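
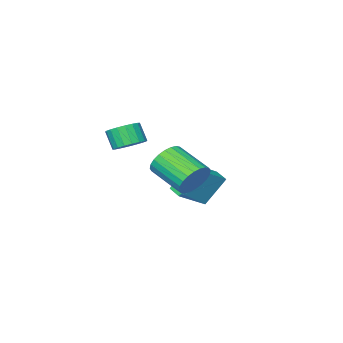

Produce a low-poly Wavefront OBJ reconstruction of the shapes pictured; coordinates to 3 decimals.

v 0.104 3.376 -0.585
v 0.814 3.781 0.041
v 1.166 1.85 0.892
v 0.456 1.444 0.265
v 0.482 3.819 0.264
v 0.834 1.887 1.115
v 0.092 3.789 0.358
v 0.444 1.858 1.209
v -0.296 3.696 0.308
v 0.056 1.765 1.159
v -0.623 3.555 0.122
v -0.271 1.623 0.973
v -0.839 3.386 -0.172
v -0.487 1.454 0.679
v -0.912 3.216 -0.528
v -0.56 1.284 0.323
v -0.83 3.07 -0.894
v -0.478 1.138 -0.043
v -0.606 2.97 -1.212
v -0.254 1.039 -0.361
v -0.274 2.933 -1.435
v 0.078 1.001 -0.584
v 0.116 2.962 -1.529
v 0.468 1.031 -0.678
v 0.504 3.055 -1.479
v 0.856 1.124 -0.628
v 0.831 3.197 -1.293
v 1.183 1.265 -0.442
v 1.047 3.366 -0.999
v 1.399 1.434 -0.148
v 1.12 3.536 -0.643
v 1.472 1.604 0.208
v 1.038 3.682 -0.277
v 1.39 1.75 0.574
v 2.981 2.049 2.079
v 3.817 2.252 2.209
v 3.815 1.634 3.191
v 2.979 1.431 3.061
v 3.63 2.539 2.39
v 3.627 1.921 3.371
v 3.314 2.729 2.508
v 3.312 2.11 3.49
v 2.932 2.784 2.542
v 2.93 2.166 3.524
v 2.56 2.694 2.484
v 2.558 2.075 3.466
v 2.272 2.476 2.346
v 2.269 1.858 3.328
v 2.124 2.173 2.155
v 2.121 1.555 3.137
v 2.145 1.846 1.949
v 2.143 1.228 2.931
v 2.333 1.559 1.769
v 2.33 0.941 2.75
v 2.648 1.37 1.65
v 2.646 0.751 2.632
v 3.03 1.314 1.616
v 3.028 0.696 2.598
v 3.402 1.405 1.674
v 3.4 0.786 2.656
v 3.691 1.622 1.812
v 3.688 1.004 2.794
v 3.839 1.925 2.003
v 3.836 1.307 2.985
v -4.457 -0.853 -2.822
v -2.816 -0.903 -1.787
v -4.332 0.118 -2.972
v -2.692 0.067 -1.937
v -3.408 -1.247 -4.503
v -1.768 -1.298 -3.468
v -3.284 -0.277 -4.653
v -1.643 -0.327 -3.618
f 2 1 5
f 2 5 3
f 3 5 6
f 3 6 4
f 5 1 7
f 5 7 6
f 6 7 8
f 6 8 4
f 7 1 9
f 7 9 8
f 8 9 10
f 8 10 4
f 9 1 11
f 9 11 10
f 10 11 12
f 10 12 4
f 11 1 13
f 11 13 12
f 12 13 14
f 12 14 4
f 13 1 15
f 13 15 14
f 14 15 16
f 14 16 4
f 15 1 17
f 15 17 16
f 16 17 18
f 16 18 4
f 17 1 19
f 17 19 18
f 18 19 20
f 18 20 4
f 19 1 21
f 19 21 20
f 20 21 22
f 20 22 4
f 21 1 23
f 21 23 22
f 22 23 24
f 22 24 4
f 23 1 25
f 23 25 24
f 24 25 26
f 24 26 4
f 25 1 27
f 25 27 26
f 26 27 28
f 26 28 4
f 27 1 29
f 27 29 28
f 28 29 30
f 28 30 4
f 29 1 31
f 29 31 30
f 30 31 32
f 30 32 4
f 31 1 33
f 31 33 32
f 32 33 34
f 32 34 4
f 33 1 2
f 33 2 34
f 34 2 3
f 34 3 4
f 36 35 39
f 36 39 37
f 37 39 40
f 37 40 38
f 39 35 41
f 39 41 40
f 40 41 42
f 40 42 38
f 41 35 43
f 41 43 42
f 42 43 44
f 42 44 38
f 43 35 45
f 43 45 44
f 44 45 46
f 44 46 38
f 45 35 47
f 45 47 46
f 46 47 48
f 46 48 38
f 47 35 49
f 47 49 48
f 48 49 50
f 48 50 38
f 49 35 51
f 49 51 50
f 50 51 52
f 50 52 38
f 51 35 53
f 51 53 52
f 52 53 54
f 52 54 38
f 53 35 55
f 53 55 54
f 54 55 56
f 54 56 38
f 55 35 57
f 55 57 56
f 56 57 58
f 56 58 38
f 57 35 59
f 57 59 58
f 58 59 60
f 58 60 38
f 59 35 61
f 59 61 60
f 60 61 62
f 60 62 38
f 61 35 63
f 61 63 62
f 62 63 64
f 62 64 38
f 63 35 36
f 63 36 64
f 64 36 37
f 64 37 38
f 66 68 65
f 69 66 65
f 65 68 67
f 67 69 65
f 66 72 68
f 70 66 69
f 70 72 66
f 68 72 67
f 71 69 67
f 67 72 71
f 71 70 69
f 72 70 71



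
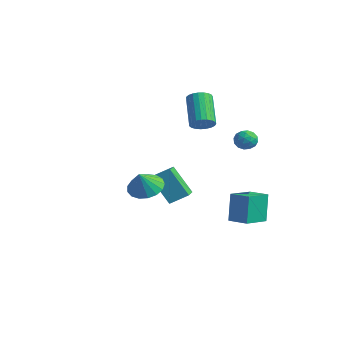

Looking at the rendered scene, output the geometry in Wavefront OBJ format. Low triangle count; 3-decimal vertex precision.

v 0.763 1.39 -4.196
v 0.459 1.727 -2.526
v 0.418 2.878 -4.558
v 0.115 3.215 -2.889
v 1.885 1.685 -4.051
v 1.582 2.022 -2.382
v 1.541 3.173 -4.414
v 1.237 3.51 -2.744
v 0.623 2.989 1.515
v 1.046 2.495 1.485
v 0.114 2.605 0.675
v 0.537 2.111 0.645
v 0.113 2.147 1.138
v 0.428 2.384 1.658
v 0.732 2.716 0.502
v 1.047 2.953 1.022
v 1.114 2.326 0.859
v 0.731 1.974 1.252
v 0.429 3.126 0.908
v 0.046 2.774 1.301
v 0.879 2.776 1.574
v 0.281 2.324 0.586
v 0.031 2.346 0.876
v 0.28 2.055 0.858
v 0.516 2.711 1.675
v 0.765 2.42 1.657
v 0.216 2.215 1.454
v 0.395 2.68 0.503
v 0.644 2.389 0.485
v 0.88 3.045 1.302
v 1.129 2.754 1.284
v 0.944 2.885 0.706
v 1.168 2.386 1.188
v 0.869 2.16 0.694
v 0.983 2.516 0.61
v 1.168 2.655 0.916
v 0.943 2.179 1.419
v 0.644 1.953 0.925
v 0.394 1.974 1.215
v 0.579 2.114 1.52
v 0.983 2.079 1.051
v 0.516 3.147 1.235
v 0.217 2.921 0.741
v 0.581 2.986 0.64
v 0.766 3.126 0.945
v 0.291 2.94 1.466
v -0.008 2.714 0.972
v -0.008 2.445 1.244
v 0.177 2.584 1.55
v 0.177 3.021 1.109
v -3.236 -0.592 -2.167
v -2.687 0.224 -1.571
v -4.175 0.296 -2.518
v -3.627 1.112 -1.922
v -2.213 -0.132 -3.738
v -1.665 0.684 -3.142
v -3.153 0.756 -4.089
v -2.604 1.572 -3.493
v 0.694 -3.526 -0.558
v 1.547 -3.13 -0.565
v 0.966 -4.094 0.498
v 1.292 -2.834 -0.341
v 0.901 -2.697 -0.166
v 0.462 -2.75 -0.082
v 0.076 -2.981 -0.106
v -0.168 -3.336 -0.235
v -0.214 -3.735 -0.437
v -0.053 -4.086 -0.667
v 0.28 -4.309 -0.872
v 0.707 -4.353 -1.006
v 1.132 -4.207 -1.037
v 1.456 -3.905 -0.958
v 1.606 -3.517 -0.788
v -3.215 2.648 0.892
v -2.735 2.585 1.398
v -4.065 3.329 2.754
v -4.545 3.392 2.248
v -2.684 2.854 1.299
v -4.014 3.598 2.655
v -2.725 3.088 1.131
v -4.056 3.832 2.487
v -2.851 3.245 0.921
v -4.181 3.989 2.277
v -3.04 3.3 0.706
v -4.37 4.044 2.062
v -3.259 3.241 0.523
v -4.589 3.985 1.879
v -3.47 3.081 0.404
v -4.8 3.824 1.76
v -3.637 2.845 0.37
v -4.968 3.589 1.726
v -3.732 2.575 0.425
v -5.062 3.319 1.781
v -3.736 2.318 0.562
v -5.066 3.062 1.918
v -3.651 2.118 0.755
v -4.981 2.862 2.111
v -3.49 2.009 0.972
v -4.82 2.753 2.328
v -3.282 2.012 1.175
v -4.612 2.755 2.532
v -3.062 2.124 1.33
v -4.392 2.868 2.686
v -2.868 2.326 1.408
v -4.199 3.07 2.764
f 2 4 1
f 5 2 1
f 1 4 3
f 3 5 1
f 2 8 4
f 6 2 5
f 6 8 2
f 4 8 3
f 7 5 3
f 3 8 7
f 7 6 5
f 8 6 7
f 9 46 25
f 46 20 49
f 25 49 14
f 46 49 25
f 9 25 21
f 25 14 26
f 21 26 10
f 25 26 21
f 9 21 30
f 21 10 31
f 30 31 16
f 21 31 30
f 9 30 42
f 30 16 45
f 42 45 19
f 30 45 42
f 9 42 46
f 42 19 50
f 46 50 20
f 42 50 46
f 10 26 37
f 26 14 40
f 37 40 18
f 26 40 37
f 14 49 27
f 49 20 48
f 27 48 13
f 49 48 27
f 20 50 47
f 50 19 43
f 47 43 11
f 50 43 47
f 19 45 44
f 45 16 32
f 44 32 15
f 45 32 44
f 16 31 36
f 31 10 33
f 36 33 17
f 31 33 36
f 12 38 24
f 38 18 39
f 24 39 13
f 38 39 24
f 12 24 22
f 24 13 23
f 22 23 11
f 24 23 22
f 12 22 29
f 22 11 28
f 29 28 15
f 22 28 29
f 12 29 34
f 29 15 35
f 34 35 17
f 29 35 34
f 12 34 38
f 34 17 41
f 38 41 18
f 34 41 38
f 13 39 27
f 39 18 40
f 27 40 14
f 39 40 27
f 11 23 47
f 23 13 48
f 47 48 20
f 23 48 47
f 15 28 44
f 28 11 43
f 44 43 19
f 28 43 44
f 17 35 36
f 35 15 32
f 36 32 16
f 35 32 36
f 18 41 37
f 41 17 33
f 37 33 10
f 41 33 37
f 52 54 51
f 55 52 51
f 51 54 53
f 53 55 51
f 52 58 54
f 56 52 55
f 56 58 52
f 54 58 53
f 57 55 53
f 53 58 57
f 57 56 55
f 58 56 57
f 60 59 62
f 60 62 61
f 62 59 63
f 62 63 61
f 63 59 64
f 63 64 61
f 64 59 65
f 64 65 61
f 65 59 66
f 65 66 61
f 66 59 67
f 66 67 61
f 67 59 68
f 67 68 61
f 68 59 69
f 68 69 61
f 69 59 70
f 69 70 61
f 70 59 71
f 70 71 61
f 71 59 72
f 71 72 61
f 72 59 73
f 72 73 61
f 73 59 60
f 73 60 61
f 75 74 78
f 75 78 76
f 76 78 79
f 76 79 77
f 78 74 80
f 78 80 79
f 79 80 81
f 79 81 77
f 80 74 82
f 80 82 81
f 81 82 83
f 81 83 77
f 82 74 84
f 82 84 83
f 83 84 85
f 83 85 77
f 84 74 86
f 84 86 85
f 85 86 87
f 85 87 77
f 86 74 88
f 86 88 87
f 87 88 89
f 87 89 77
f 88 74 90
f 88 90 89
f 89 90 91
f 89 91 77
f 90 74 92
f 90 92 91
f 91 92 93
f 91 93 77
f 92 74 94
f 92 94 93
f 93 94 95
f 93 95 77
f 94 74 96
f 94 96 95
f 95 96 97
f 95 97 77
f 96 74 98
f 96 98 97
f 97 98 99
f 97 99 77
f 98 74 100
f 98 100 99
f 99 100 101
f 99 101 77
f 100 74 102
f 100 102 101
f 101 102 103
f 101 103 77
f 102 74 104
f 102 104 103
f 103 104 105
f 103 105 77
f 104 74 75
f 104 75 105
f 105 75 76
f 105 76 77



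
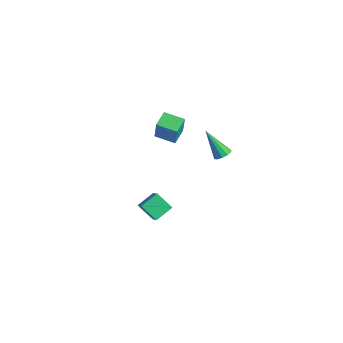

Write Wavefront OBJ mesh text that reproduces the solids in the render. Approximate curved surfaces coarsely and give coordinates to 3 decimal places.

v -1.946 3.863 -2.389
v -1.539 3.551 -2.22
v -2.934 3.397 -0.871
v -1.493 3.858 -2.096
v -1.62 4.166 -2.084
v -1.872 4.358 -2.189
v -2.152 4.362 -2.37
v -2.354 4.174 -2.559
v -2.4 3.868 -2.682
v -2.273 3.559 -2.694
v -2.021 3.367 -2.59
v -1.741 3.364 -2.408
v 2.242 -4.107 0.145
v 2.941 -4.326 0.701
v 2.175 -3.145 0.608
v 2.874 -3.363 1.164
v 2.966 -3.697 -0.604
v 3.665 -3.915 -0.048
v 2.899 -2.734 -0.141
v 3.598 -2.953 0.415
v -4.413 1.093 -1.29
v -3.915 0.891 0.078
v -4.942 1.931 -0.973
v -4.445 1.728 0.395
v -3.455 1.792 -1.535
v -2.958 1.589 -0.167
v -3.985 2.629 -1.218
v -3.487 2.427 0.15
f 2 1 4
f 2 4 3
f 4 1 5
f 4 5 3
f 5 1 6
f 5 6 3
f 6 1 7
f 6 7 3
f 7 1 8
f 7 8 3
f 8 1 9
f 8 9 3
f 9 1 10
f 9 10 3
f 10 1 11
f 10 11 3
f 11 1 12
f 11 12 3
f 12 1 2
f 12 2 3
f 14 16 13
f 17 14 13
f 13 16 15
f 15 17 13
f 14 20 16
f 18 14 17
f 18 20 14
f 16 20 15
f 19 17 15
f 15 20 19
f 19 18 17
f 20 18 19
f 22 24 21
f 25 22 21
f 21 24 23
f 23 25 21
f 22 28 24
f 26 22 25
f 26 28 22
f 24 28 23
f 27 25 23
f 23 28 27
f 27 26 25
f 28 26 27



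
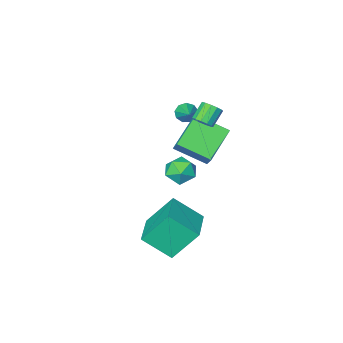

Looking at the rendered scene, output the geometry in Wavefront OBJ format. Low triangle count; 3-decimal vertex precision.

v 2.14 -0.148 -3.394
v 0.975 0.482 -1.701
v 1.024 0.888 -4.547
v -0.141 1.518 -2.854
v 3.361 1.442 -3.146
v 2.196 2.072 -1.453
v 2.245 2.478 -4.299
v 1.08 3.108 -2.606
v -1.2 -0.944 -1.077
v -0.702 -0.175 -1.208
v 0.062 -1.745 -0.992
v 0.56 -0.976 -1.123
v 0.091 -1.095 -0.334
v -0.689 -0.6 -0.387
v 0.049 -1.32 -1.813
v -0.731 -0.825 -1.866
v 0.069 -0.407 -1.663
v 0.095 -0.268 -0.749
v -0.735 -1.652 -1.451
v -0.709 -1.513 -0.537
v -2.487 -3.978 0.599
v -1.925 -4.071 0.354
v -2.013 -2.902 1.281
v -2.151 -3.813 0.105
v -2.535 -3.632 0.086
v -2.896 -3.614 0.308
v -3.066 -3.766 0.666
v -2.965 -4.017 0.992
v -2.641 -4.25 1.134
v -2.244 -4.356 1.026
v -1.962 -4.285 0.718
v -1.194 -0.373 2.563
v -0.788 -0.345 2.991
v -1.54 -0.638 3.724
v -1.946 -0.667 3.297
v -0.925 -0.043 2.971
v -1.677 -0.336 3.704
v -1.148 0.155 2.822
v -1.899 -0.139 3.556
v -1.385 0.184 2.591
v -2.136 -0.109 3.324
v -1.561 0.037 2.351
v -2.313 -0.256 3.084
v -1.621 -0.241 2.179
v -2.373 -0.534 2.912
v -1.546 -0.561 2.128
v -2.297 -0.854 2.861
v -1.359 -0.821 2.216
v -2.11 -1.114 2.949
v -1.119 -0.939 2.414
v -1.871 -1.232 3.147
v -0.904 -0.878 2.659
v -1.655 -1.171 3.393
v -0.78 -0.656 2.875
v -1.532 -0.95 3.608
v -1.282 -0.038 -0.37
v -2.946 -0.973 0.62
v -1.175 0.522 0.339
v -2.839 -0.413 1.33
v -0.081 -1.307 0.45
v -1.745 -2.242 1.441
v 0.026 -0.747 1.16
v -1.638 -1.682 2.15
f 2 4 1
f 5 2 1
f 1 4 3
f 3 5 1
f 2 8 4
f 6 2 5
f 6 8 2
f 4 8 3
f 7 5 3
f 3 8 7
f 7 6 5
f 8 6 7
f 9 20 14
f 9 14 10
f 9 10 16
f 9 16 19
f 9 19 20
f 10 14 18
f 14 20 13
f 20 19 11
f 19 16 15
f 16 10 17
f 12 18 13
f 12 13 11
f 12 11 15
f 12 15 17
f 12 17 18
f 13 18 14
f 11 13 20
f 15 11 19
f 17 15 16
f 18 17 10
f 22 21 24
f 22 24 23
f 24 21 25
f 24 25 23
f 25 21 26
f 25 26 23
f 26 21 27
f 26 27 23
f 27 21 28
f 27 28 23
f 28 21 29
f 28 29 23
f 29 21 30
f 29 30 23
f 30 21 31
f 30 31 23
f 31 21 22
f 31 22 23
f 33 32 36
f 33 36 34
f 34 36 37
f 34 37 35
f 36 32 38
f 36 38 37
f 37 38 39
f 37 39 35
f 38 32 40
f 38 40 39
f 39 40 41
f 39 41 35
f 40 32 42
f 40 42 41
f 41 42 43
f 41 43 35
f 42 32 44
f 42 44 43
f 43 44 45
f 43 45 35
f 44 32 46
f 44 46 45
f 45 46 47
f 45 47 35
f 46 32 48
f 46 48 47
f 47 48 49
f 47 49 35
f 48 32 50
f 48 50 49
f 49 50 51
f 49 51 35
f 50 32 52
f 50 52 51
f 51 52 53
f 51 53 35
f 52 32 54
f 52 54 53
f 53 54 55
f 53 55 35
f 54 32 33
f 54 33 55
f 55 33 34
f 55 34 35
f 57 59 56
f 60 57 56
f 56 59 58
f 58 60 56
f 57 63 59
f 61 57 60
f 61 63 57
f 59 63 58
f 62 60 58
f 58 63 62
f 62 61 60
f 63 61 62



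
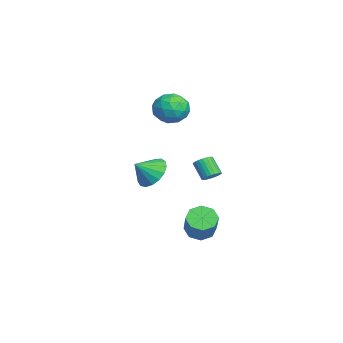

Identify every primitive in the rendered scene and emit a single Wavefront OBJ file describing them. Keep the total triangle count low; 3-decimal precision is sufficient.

v 2.841 2.753 -4.264
v 3.286 2.159 -4.678
v 4.604 2.193 -3.31
v 4.159 2.787 -2.896
v 3.452 2.763 -4.854
v 4.771 2.797 -3.486
v 3.261 3.361 -4.684
v 4.579 3.395 -3.317
v 2.823 3.603 -4.268
v 4.142 3.637 -2.901
v 2.396 3.347 -3.85
v 3.714 3.381 -2.482
v 2.229 2.743 -3.674
v 3.548 2.777 -2.306
v 2.421 2.145 -3.843
v 3.739 2.179 -2.476
v 2.858 1.903 -4.259
v 4.177 1.937 -2.892
v 3.754 3.284 -0.128
v 4.023 3.61 0.224
v 3.395 3.183 1.1
v 3.126 2.856 0.748
v 3.858 3.736 0.167
v 3.23 3.308 1.043
v 3.678 3.793 0.066
v 3.05 3.365 0.942
v 3.509 3.772 -0.065
v 2.881 3.345 0.811
v 3.378 3.677 -0.206
v 2.75 3.25 0.67
v 3.304 3.522 -0.335
v 2.675 3.095 0.542
v 3.298 3.331 -0.432
v 2.67 2.904 0.444
v 3.362 3.133 -0.483
v 2.734 2.705 0.393
v 3.485 2.957 -0.48
v 2.857 2.53 0.396
v 3.65 2.832 -0.423
v 3.022 2.404 0.453
v 3.83 2.775 -0.322
v 3.202 2.347 0.554
v 3.999 2.795 -0.191
v 3.371 2.368 0.685
v 4.13 2.89 -0.05
v 3.502 2.463 0.826
v 4.205 3.045 0.078
v 3.576 2.618 0.955
v 4.21 3.236 0.176
v 3.582 2.809 1.052
v 4.146 3.435 0.227
v 3.518 3.007 1.103
v 2.268 0.3 -0.468
v 3.068 0.909 -0.164
v 2.652 -0.6 0.328
v 2.697 1.031 0.152
v 2.228 0.985 0.327
v 1.768 0.782 0.319
v 1.423 0.469 0.132
v 1.271 0.117 -0.193
v 1.348 -0.193 -0.581
v 1.636 -0.391 -0.943
v 2.068 -0.43 -1.196
v 2.547 -0.302 -1.282
v 2.961 -0.036 -1.181
v 3.217 0.306 -0.917
v 3.256 0.647 -0.55
v -3.703 2.212 2.224
v -2.939 2.277 1.43
v -3.081 0.603 2.69
v -2.317 0.668 1.896
v -2.253 1.328 2.779
v -2.637 2.322 2.491
v -3.383 0.558 1.629
v -3.767 1.552 1.341
v -2.741 1.255 1.062
v -2.043 1.73 1.773
v -3.977 1.15 2.347
v -3.279 1.625 3.058
v -3.375 2.386 1.786
v -2.645 0.494 2.334
v -2.607 0.882 2.853
v -2.158 0.92 2.386
v -3.198 2.412 2.41
v -2.749 2.45 1.943
v -2.346 1.892 2.736
v -3.271 0.43 2.177
v -2.822 0.468 1.71
v -3.862 1.96 1.734
v -3.413 1.998 1.267
v -3.674 0.988 1.384
v -2.81 1.823 1.103
v -2.445 0.878 1.377
v -3.071 0.813 1.22
v -3.297 1.397 1.051
v -2.4 2.103 1.521
v -2.034 1.157 1.795
v -1.997 1.545 2.314
v -2.222 2.129 2.144
v -2.283 1.502 1.305
v -3.986 1.723 2.325
v -3.62 0.777 2.599
v -3.798 0.751 1.976
v -4.023 1.335 1.806
v -3.575 2.002 2.743
v -3.21 1.057 3.017
v -2.723 1.483 3.069
v -2.949 2.067 2.9
v -3.737 1.378 2.815
f 2 1 5
f 2 5 3
f 3 5 6
f 3 6 4
f 5 1 7
f 5 7 6
f 6 7 8
f 6 8 4
f 7 1 9
f 7 9 8
f 8 9 10
f 8 10 4
f 9 1 11
f 9 11 10
f 10 11 12
f 10 12 4
f 11 1 13
f 11 13 12
f 12 13 14
f 12 14 4
f 13 1 15
f 13 15 14
f 14 15 16
f 14 16 4
f 15 1 17
f 15 17 16
f 16 17 18
f 16 18 4
f 17 1 2
f 17 2 18
f 18 2 3
f 18 3 4
f 20 19 23
f 20 23 21
f 21 23 24
f 21 24 22
f 23 19 25
f 23 25 24
f 24 25 26
f 24 26 22
f 25 19 27
f 25 27 26
f 26 27 28
f 26 28 22
f 27 19 29
f 27 29 28
f 28 29 30
f 28 30 22
f 29 19 31
f 29 31 30
f 30 31 32
f 30 32 22
f 31 19 33
f 31 33 32
f 32 33 34
f 32 34 22
f 33 19 35
f 33 35 34
f 34 35 36
f 34 36 22
f 35 19 37
f 35 37 36
f 36 37 38
f 36 38 22
f 37 19 39
f 37 39 38
f 38 39 40
f 38 40 22
f 39 19 41
f 39 41 40
f 40 41 42
f 40 42 22
f 41 19 43
f 41 43 42
f 42 43 44
f 42 44 22
f 43 19 45
f 43 45 44
f 44 45 46
f 44 46 22
f 45 19 47
f 45 47 46
f 46 47 48
f 46 48 22
f 47 19 49
f 47 49 48
f 48 49 50
f 48 50 22
f 49 19 51
f 49 51 50
f 50 51 52
f 50 52 22
f 51 19 20
f 51 20 52
f 52 20 21
f 52 21 22
f 54 53 56
f 54 56 55
f 56 53 57
f 56 57 55
f 57 53 58
f 57 58 55
f 58 53 59
f 58 59 55
f 59 53 60
f 59 60 55
f 60 53 61
f 60 61 55
f 61 53 62
f 61 62 55
f 62 53 63
f 62 63 55
f 63 53 64
f 63 64 55
f 64 53 65
f 64 65 55
f 65 53 66
f 65 66 55
f 66 53 67
f 66 67 55
f 67 53 54
f 67 54 55
f 68 105 84
f 105 79 108
f 84 108 73
f 105 108 84
f 68 84 80
f 84 73 85
f 80 85 69
f 84 85 80
f 68 80 89
f 80 69 90
f 89 90 75
f 80 90 89
f 68 89 101
f 89 75 104
f 101 104 78
f 89 104 101
f 68 101 105
f 101 78 109
f 105 109 79
f 101 109 105
f 69 85 96
f 85 73 99
f 96 99 77
f 85 99 96
f 73 108 86
f 108 79 107
f 86 107 72
f 108 107 86
f 79 109 106
f 109 78 102
f 106 102 70
f 109 102 106
f 78 104 103
f 104 75 91
f 103 91 74
f 104 91 103
f 75 90 95
f 90 69 92
f 95 92 76
f 90 92 95
f 71 97 83
f 97 77 98
f 83 98 72
f 97 98 83
f 71 83 81
f 83 72 82
f 81 82 70
f 83 82 81
f 71 81 88
f 81 70 87
f 88 87 74
f 81 87 88
f 71 88 93
f 88 74 94
f 93 94 76
f 88 94 93
f 71 93 97
f 93 76 100
f 97 100 77
f 93 100 97
f 72 98 86
f 98 77 99
f 86 99 73
f 98 99 86
f 70 82 106
f 82 72 107
f 106 107 79
f 82 107 106
f 74 87 103
f 87 70 102
f 103 102 78
f 87 102 103
f 76 94 95
f 94 74 91
f 95 91 75
f 94 91 95
f 77 100 96
f 100 76 92
f 96 92 69
f 100 92 96



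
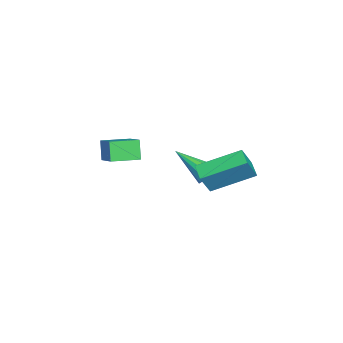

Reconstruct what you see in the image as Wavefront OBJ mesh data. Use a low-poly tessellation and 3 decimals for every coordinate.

v 3.105 0.602 1.079
v 2.638 2.554 1.955
v 3.883 0.919 0.787
v 3.417 2.871 1.663
v 3.683 0.229 2.217
v 3.217 2.181 3.093
v 4.462 0.546 1.925
v 3.995 2.498 2.801
v 0.918 -4.34 0.41
v 0.413 -4.474 1.367
v 0.328 -3.089 0.274
v -0.177 -3.223 1.231
v 2.077 -3.717 1.109
v 1.572 -3.851 2.066
v 1.487 -2.466 0.973
v 0.982 -2.6 1.93
v 0.471 0.442 -0.415
v 0.66 0.723 0.152
v -0.171 -1.162 0.595
v 0.308 0.828 0.095
v 0.007 0.81 -0.123
v -0.146 0.676 -0.434
v -0.104 0.467 -0.739
v 0.121 0.25 -0.941
v 0.457 0.094 -0.975
v 0.797 0.048 -0.832
v 1.033 0.127 -0.556
v 1.091 0.306 -0.235
v 0.952 0.528 0.029
f 2 4 1
f 5 2 1
f 1 4 3
f 3 5 1
f 2 8 4
f 6 2 5
f 6 8 2
f 4 8 3
f 7 5 3
f 3 8 7
f 7 6 5
f 8 6 7
f 10 12 9
f 13 10 9
f 9 12 11
f 11 13 9
f 10 16 12
f 14 10 13
f 14 16 10
f 12 16 11
f 15 13 11
f 11 16 15
f 15 14 13
f 16 14 15
f 18 17 20
f 18 20 19
f 20 17 21
f 20 21 19
f 21 17 22
f 21 22 19
f 22 17 23
f 22 23 19
f 23 17 24
f 23 24 19
f 24 17 25
f 24 25 19
f 25 17 26
f 25 26 19
f 26 17 27
f 26 27 19
f 27 17 28
f 27 28 19
f 28 17 29
f 28 29 19
f 29 17 18
f 29 18 19



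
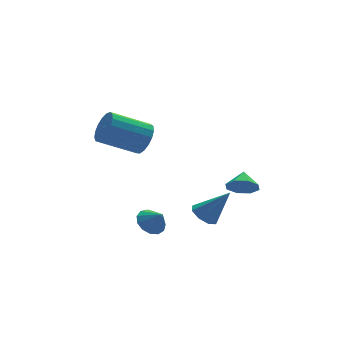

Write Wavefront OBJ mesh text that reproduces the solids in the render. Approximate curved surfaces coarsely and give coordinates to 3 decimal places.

v 2.619 -1.78 -2.304
v 3.19 -2.352 -1.983
v 3.081 -1 -1.736
v 3.403 -2.068 -2.546
v 3.157 -1.616 -2.968
v 2.595 -1.259 -3
v 2.048 -1.208 -2.625
v 1.835 -1.492 -2.062
v 2.081 -1.945 -1.64
v 2.643 -2.301 -1.608
v -2.081 -0.653 1.587
v -1.644 0.033 2.058
v -3.522 0.54 3.063
v -3.959 -0.147 2.593
v -1.79 0.235 1.683
v -3.668 0.742 2.688
v -2.002 0.234 1.287
v -3.881 0.741 2.292
v -2.233 0.029 0.959
v -4.111 0.536 1.964
v -2.429 -0.332 0.775
v -4.307 0.175 1.781
v -2.545 -0.767 0.778
v -4.423 -0.26 1.783
v -2.554 -1.176 0.966
v -4.433 -0.669 1.971
v -2.456 -1.465 1.296
v -4.334 -0.958 2.301
v -2.271 -1.568 1.693
v -4.15 -1.061 2.698
v -2.043 -1.462 2.066
v -3.921 -0.955 3.071
v -1.823 -1.17 2.329
v -3.702 -0.663 3.334
v -1.663 -0.761 2.422
v -3.541 -0.254 3.428
v -1.598 -0.326 2.325
v -3.476 0.181 3.33
v -1.878 -0.906 -4.12
v -1.127 -0.953 -4.471
v -1.542 -1.534 -3.32
v -1.116 -0.583 -4.185
v -1.347 -0.316 -3.879
v -1.746 -0.236 -3.649
v -2.187 -0.369 -3.568
v -2.53 -0.673 -3.663
v -2.666 -1.051 -3.903
v -2.551 -1.383 -4.211
v -2.223 -1.564 -4.491
v -1.785 -1.536 -4.653
v -1.376 -1.308 -4.645
v 0.607 -1.679 -3.827
v 0.976 -2.227 -4.277
v 1.713 -2.241 -2.233
v 1.262 -1.685 -4.285
v 1.164 -1.14 -4.024
v 0.739 -0.91 -3.648
v 0.237 -1.131 -3.376
v -0.049 -1.672 -3.369
v 0.049 -2.217 -3.629
v 0.474 -2.447 -4.006
f 2 1 4
f 2 4 3
f 4 1 5
f 4 5 3
f 5 1 6
f 5 6 3
f 6 1 7
f 6 7 3
f 7 1 8
f 7 8 3
f 8 1 9
f 8 9 3
f 9 1 10
f 9 10 3
f 10 1 2
f 10 2 3
f 12 11 15
f 12 15 13
f 13 15 16
f 13 16 14
f 15 11 17
f 15 17 16
f 16 17 18
f 16 18 14
f 17 11 19
f 17 19 18
f 18 19 20
f 18 20 14
f 19 11 21
f 19 21 20
f 20 21 22
f 20 22 14
f 21 11 23
f 21 23 22
f 22 23 24
f 22 24 14
f 23 11 25
f 23 25 24
f 24 25 26
f 24 26 14
f 25 11 27
f 25 27 26
f 26 27 28
f 26 28 14
f 27 11 29
f 27 29 28
f 28 29 30
f 28 30 14
f 29 11 31
f 29 31 30
f 30 31 32
f 30 32 14
f 31 11 33
f 31 33 32
f 32 33 34
f 32 34 14
f 33 11 35
f 33 35 34
f 34 35 36
f 34 36 14
f 35 11 37
f 35 37 36
f 36 37 38
f 36 38 14
f 37 11 12
f 37 12 38
f 38 12 13
f 38 13 14
f 40 39 42
f 40 42 41
f 42 39 43
f 42 43 41
f 43 39 44
f 43 44 41
f 44 39 45
f 44 45 41
f 45 39 46
f 45 46 41
f 46 39 47
f 46 47 41
f 47 39 48
f 47 48 41
f 48 39 49
f 48 49 41
f 49 39 50
f 49 50 41
f 50 39 51
f 50 51 41
f 51 39 40
f 51 40 41
f 53 52 55
f 53 55 54
f 55 52 56
f 55 56 54
f 56 52 57
f 56 57 54
f 57 52 58
f 57 58 54
f 58 52 59
f 58 59 54
f 59 52 60
f 59 60 54
f 60 52 61
f 60 61 54
f 61 52 53
f 61 53 54



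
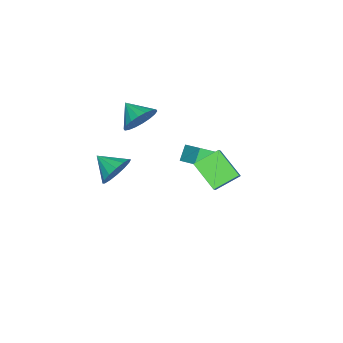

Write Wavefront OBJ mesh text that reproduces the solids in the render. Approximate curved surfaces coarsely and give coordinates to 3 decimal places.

v -2.471 0.217 -3.474
v -2.033 -0.33 -3.068
v -3.082 0.218 -2.813
v -2.644 -0.329 -2.407
v -1.776 1.249 -2.833
v -1.338 0.702 -2.427
v -2.387 1.25 -2.172
v -1.949 0.703 -1.766
v 3.354 -0.84 0.255
v 3.702 -1.243 -0.408
v 3.126 -1.88 0.765
v 4.034 -1.178 -0.128
v 4.184 -1.022 0.256
v 4.112 -0.818 0.639
v 3.837 -0.62 0.919
v 3.432 -0.481 1.021
v 3.006 -0.438 0.918
v 2.674 -0.503 0.637
v 2.524 -0.659 0.254
v 2.596 -0.863 -0.129
v 2.872 -1.061 -0.409
v 3.276 -1.2 -0.512
v 0.749 1.643 -0.467
v -0.051 2.461 0.129
v 1.269 2.8 -1.358
v 0.469 3.618 -0.762
v 1.451 1.842 0.202
v 0.651 2.66 0.798
v 1.971 2.999 -0.689
v 1.171 3.817 -0.093
v -0.635 -1.598 0.409
v -0.075 -1.443 1.096
v -1.065 -2.542 0.971
v -0.402 -1.234 1.198
v -0.774 -1.097 1.144
v -1.119 -1.059 0.944
v -1.368 -1.128 0.638
v -1.472 -1.29 0.286
v -1.411 -1.513 -0.041
v -1.195 -1.753 -0.279
v -0.869 -1.962 -0.381
v -0.497 -2.099 -0.326
v -0.152 -2.136 -0.126
v 0.097 -2.067 0.18
v 0.202 -1.905 0.531
v 0.14 -1.682 0.858
f 2 4 1
f 5 2 1
f 1 4 3
f 3 5 1
f 2 8 4
f 6 2 5
f 6 8 2
f 4 8 3
f 7 5 3
f 3 8 7
f 7 6 5
f 8 6 7
f 10 9 12
f 10 12 11
f 12 9 13
f 12 13 11
f 13 9 14
f 13 14 11
f 14 9 15
f 14 15 11
f 15 9 16
f 15 16 11
f 16 9 17
f 16 17 11
f 17 9 18
f 17 18 11
f 18 9 19
f 18 19 11
f 19 9 20
f 19 20 11
f 20 9 21
f 20 21 11
f 21 9 22
f 21 22 11
f 22 9 10
f 22 10 11
f 24 26 23
f 27 24 23
f 23 26 25
f 25 27 23
f 24 30 26
f 28 24 27
f 28 30 24
f 26 30 25
f 29 27 25
f 25 30 29
f 29 28 27
f 30 28 29
f 32 31 34
f 32 34 33
f 34 31 35
f 34 35 33
f 35 31 36
f 35 36 33
f 36 31 37
f 36 37 33
f 37 31 38
f 37 38 33
f 38 31 39
f 38 39 33
f 39 31 40
f 39 40 33
f 40 31 41
f 40 41 33
f 41 31 42
f 41 42 33
f 42 31 43
f 42 43 33
f 43 31 44
f 43 44 33
f 44 31 45
f 44 45 33
f 45 31 46
f 45 46 33
f 46 31 32
f 46 32 33



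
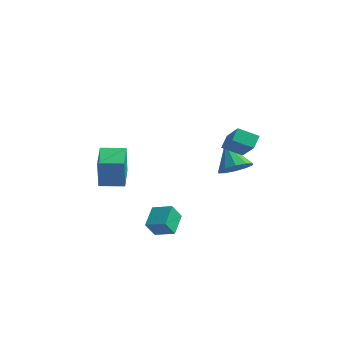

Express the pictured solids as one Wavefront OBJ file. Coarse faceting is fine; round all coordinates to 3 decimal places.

v 1.202 1.51 2.007
v 1.006 2.204 2.685
v 2.072 2.337 1.412
v 1.875 3.031 2.09
v 2.605 0.829 3.11
v 2.408 1.523 3.788
v 3.474 1.656 2.515
v 3.278 2.35 3.193
v 1.287 -4.002 -3.049
v 1.23 -4.694 -2.108
v 0.722 -2.849 -2.236
v 0.665 -3.541 -1.294
v 2.455 -3.659 -2.726
v 2.398 -4.351 -1.784
v 1.89 -2.506 -1.912
v 1.833 -3.198 -0.971
v -4.018 -3.057 -1.071
v -3.697 -3.443 0.886
v -5.288 -1.582 -0.572
v -4.967 -1.967 1.385
v -2.873 -2.073 -1.065
v -2.552 -2.458 0.892
v -4.143 -0.597 -0.566
v -3.822 -0.983 1.391
v 0.35 3.734 -0.445
v 0.964 3.023 0.128
v -0.77 4.066 1.165
v 1.241 3.64 0.193
v 1.178 4.293 0.015
v 0.799 4.733 -0.339
v 0.248 4.791 -0.734
v -0.263 4.445 -1.018
v -0.54 3.828 -1.084
v -0.477 3.175 -0.906
v -0.098 2.735 -0.552
v 0.452 2.677 -0.157
f 2 4 1
f 5 2 1
f 1 4 3
f 3 5 1
f 2 8 4
f 6 2 5
f 6 8 2
f 4 8 3
f 7 5 3
f 3 8 7
f 7 6 5
f 8 6 7
f 10 12 9
f 13 10 9
f 9 12 11
f 11 13 9
f 10 16 12
f 14 10 13
f 14 16 10
f 12 16 11
f 15 13 11
f 11 16 15
f 15 14 13
f 16 14 15
f 18 20 17
f 21 18 17
f 17 20 19
f 19 21 17
f 18 24 20
f 22 18 21
f 22 24 18
f 20 24 19
f 23 21 19
f 19 24 23
f 23 22 21
f 24 22 23
f 26 25 28
f 26 28 27
f 28 25 29
f 28 29 27
f 29 25 30
f 29 30 27
f 30 25 31
f 30 31 27
f 31 25 32
f 31 32 27
f 32 25 33
f 32 33 27
f 33 25 34
f 33 34 27
f 34 25 35
f 34 35 27
f 35 25 36
f 35 36 27
f 36 25 26
f 36 26 27



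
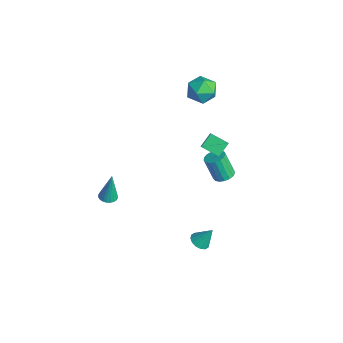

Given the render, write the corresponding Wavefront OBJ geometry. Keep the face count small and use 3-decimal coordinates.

v -3.151 -3.607 -4.43
v -2.557 -3.694 -4.436
v -3.089 -3.333 -2.37
v -2.569 -3.462 -4.467
v -2.67 -3.253 -4.492
v -2.844 -3.097 -4.507
v -3.065 -3.019 -4.511
v -3.299 -3.03 -4.503
v -3.51 -3.129 -4.483
v -3.666 -3.301 -4.456
v -3.744 -3.52 -4.424
v -3.732 -3.751 -4.394
v -3.631 -3.961 -4.369
v -3.457 -4.117 -4.354
v -3.236 -4.195 -4.35
v -3.003 -4.184 -4.358
v -2.791 -4.085 -4.378
v -2.635 -3.913 -4.405
v 1.417 0.411 3.391
v 2.263 0.053 4.311
v 1.072 1.175 4.006
v 1.918 0.818 4.926
v 2.222 1.142 2.934
v 3.068 0.785 3.854
v 1.877 1.907 3.549
v 2.723 1.549 4.469
v -3.72 3.177 3.405
v -2.68 3.238 3.263
v -3.5 1.842 4.437
v -2.46 1.903 4.295
v -2.963 2.653 4.835
v -3.098 3.478 4.197
v -3.082 1.602 3.503
v -3.217 2.427 2.865
v -2.285 2.265 3.324
v -2.212 2.914 4.147
v -3.968 2.166 3.553
v -3.895 2.815 4.376
v 2.7 -0.172 -4.583
v 3.157 0.177 -4.907
v 3.02 0.492 -3.417
v 2.871 0.361 -4.933
v 2.538 0.403 -4.866
v 2.249 0.29 -4.722
v 2.081 0.054 -4.542
v 2.078 -0.242 -4.372
v 2.242 -0.52 -4.259
v 2.529 -0.705 -4.233
v 2.861 -0.746 -4.301
v 3.15 -0.634 -4.444
v 3.318 -0.398 -4.625
v 3.321 -0.101 -4.794
v 2.147 1.585 0.761
v 2.774 1.638 0.991
v 2.261 1.249 2.488
v 1.633 1.195 2.259
v 2.654 1.933 1.026
v 2.14 1.544 2.523
v 2.418 2.149 1.001
v 1.904 1.759 2.498
v 2.119 2.235 0.921
v 1.606 1.845 2.418
v 1.827 2.172 0.805
v 1.314 1.783 2.302
v 1.608 1.975 0.678
v 1.095 1.585 2.175
v 1.513 1.688 0.571
v 0.999 1.298 2.068
v 1.563 1.378 0.507
v 1.049 0.988 2.004
v 1.746 1.115 0.502
v 1.233 0.725 1.999
v 2.021 0.96 0.556
v 1.508 0.57 2.053
v 2.326 0.948 0.657
v 1.812 0.558 2.154
v 2.589 1.082 0.782
v 2.075 0.692 2.279
v 2.751 1.331 0.902
v 2.237 0.941 2.4
f 2 1 4
f 2 4 3
f 4 1 5
f 4 5 3
f 5 1 6
f 5 6 3
f 6 1 7
f 6 7 3
f 7 1 8
f 7 8 3
f 8 1 9
f 8 9 3
f 9 1 10
f 9 10 3
f 10 1 11
f 10 11 3
f 11 1 12
f 11 12 3
f 12 1 13
f 12 13 3
f 13 1 14
f 13 14 3
f 14 1 15
f 14 15 3
f 15 1 16
f 15 16 3
f 16 1 17
f 16 17 3
f 17 1 18
f 17 18 3
f 18 1 2
f 18 2 3
f 20 22 19
f 23 20 19
f 19 22 21
f 21 23 19
f 20 26 22
f 24 20 23
f 24 26 20
f 22 26 21
f 25 23 21
f 21 26 25
f 25 24 23
f 26 24 25
f 27 38 32
f 27 32 28
f 27 28 34
f 27 34 37
f 27 37 38
f 28 32 36
f 32 38 31
f 38 37 29
f 37 34 33
f 34 28 35
f 30 36 31
f 30 31 29
f 30 29 33
f 30 33 35
f 30 35 36
f 31 36 32
f 29 31 38
f 33 29 37
f 35 33 34
f 36 35 28
f 40 39 42
f 40 42 41
f 42 39 43
f 42 43 41
f 43 39 44
f 43 44 41
f 44 39 45
f 44 45 41
f 45 39 46
f 45 46 41
f 46 39 47
f 46 47 41
f 47 39 48
f 47 48 41
f 48 39 49
f 48 49 41
f 49 39 50
f 49 50 41
f 50 39 51
f 50 51 41
f 51 39 52
f 51 52 41
f 52 39 40
f 52 40 41
f 54 53 57
f 54 57 55
f 55 57 58
f 55 58 56
f 57 53 59
f 57 59 58
f 58 59 60
f 58 60 56
f 59 53 61
f 59 61 60
f 60 61 62
f 60 62 56
f 61 53 63
f 61 63 62
f 62 63 64
f 62 64 56
f 63 53 65
f 63 65 64
f 64 65 66
f 64 66 56
f 65 53 67
f 65 67 66
f 66 67 68
f 66 68 56
f 67 53 69
f 67 69 68
f 68 69 70
f 68 70 56
f 69 53 71
f 69 71 70
f 70 71 72
f 70 72 56
f 71 53 73
f 71 73 72
f 72 73 74
f 72 74 56
f 73 53 75
f 73 75 74
f 74 75 76
f 74 76 56
f 75 53 77
f 75 77 76
f 76 77 78
f 76 78 56
f 77 53 79
f 77 79 78
f 78 79 80
f 78 80 56
f 79 53 54
f 79 54 80
f 80 54 55
f 80 55 56



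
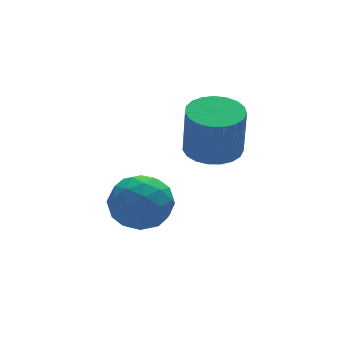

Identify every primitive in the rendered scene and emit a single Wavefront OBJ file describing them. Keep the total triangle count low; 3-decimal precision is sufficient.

v 0.562 -0.874 -2.658
v 1.337 0.034 -2.471
v 1.823 -1.694 -3.909
v 2.598 -0.786 -3.722
v 2.376 -1.582 -2.84
v 1.597 -1.075 -2.067
v 1.563 -0.585 -4.313
v 0.784 -0.078 -3.54
v 1.956 0.213 -3.494
v 2.459 -0.403 -2.584
v 0.701 -1.257 -3.796
v 1.204 -1.873 -2.886
v 0.839 -0.348 -2.455
v 2.321 -1.312 -3.925
v 2.191 -1.78 -3.407
v 2.647 -1.246 -3.297
v 0.991 -1 -2.217
v 1.447 -0.466 -2.107
v 2.058 -1.416 -2.324
v 1.713 -1.194 -4.273
v 2.169 -0.66 -4.163
v 0.513 -0.414 -3.083
v 0.969 0.12 -2.973
v 1.102 -0.244 -4.056
v 1.659 0.291 -2.946
v 2.4 -0.191 -3.682
v 1.791 -0.073 -4.029
v 1.333 0.225 -3.575
v 1.954 -0.071 -2.411
v 2.695 -0.553 -3.146
v 2.565 -1.021 -2.628
v 2.107 -0.723 -2.173
v 2.318 0.034 -3.012
v 0.465 -1.107 -3.234
v 1.206 -1.589 -3.969
v 1.053 -0.937 -4.207
v 0.595 -0.639 -3.752
v 0.76 -1.469 -2.698
v 1.501 -1.951 -3.434
v 1.827 -1.885 -2.805
v 1.369 -1.587 -2.351
v 0.842 -1.694 -3.368
v 3.944 -1.486 -0.798
v 4.824 -2 -0.845
v 4.796 -2.227 1.111
v 3.916 -1.714 1.158
v 4.958 -1.6 -0.797
v 4.93 -1.827 1.16
v 4.916 -1.181 -0.749
v 4.888 -1.408 1.208
v 4.706 -0.814 -0.709
v 4.678 -1.041 1.247
v 4.365 -0.564 -0.685
v 4.336 -0.791 1.271
v 3.95 -0.473 -0.681
v 3.922 -0.7 1.276
v 3.535 -0.558 -0.696
v 3.507 -0.785 1.26
v 3.19 -0.803 -0.73
v 3.162 -1.03 1.227
v 2.976 -1.166 -0.775
v 2.948 -1.393 1.182
v 2.929 -1.585 -0.824
v 2.901 -1.812 1.132
v 3.058 -1.986 -0.869
v 3.03 -2.213 1.088
v 3.34 -2.302 -0.902
v 3.311 -2.529 1.055
v 3.726 -2.476 -0.916
v 3.698 -2.703 1.04
v 4.15 -2.479 -0.911
v 4.122 -2.706 1.046
v 4.539 -2.311 -0.885
v 4.51 -2.538 1.071
f 1 38 17
f 38 12 41
f 17 41 6
f 38 41 17
f 1 17 13
f 17 6 18
f 13 18 2
f 17 18 13
f 1 13 22
f 13 2 23
f 22 23 8
f 13 23 22
f 1 22 34
f 22 8 37
f 34 37 11
f 22 37 34
f 1 34 38
f 34 11 42
f 38 42 12
f 34 42 38
f 2 18 29
f 18 6 32
f 29 32 10
f 18 32 29
f 6 41 19
f 41 12 40
f 19 40 5
f 41 40 19
f 12 42 39
f 42 11 35
f 39 35 3
f 42 35 39
f 11 37 36
f 37 8 24
f 36 24 7
f 37 24 36
f 8 23 28
f 23 2 25
f 28 25 9
f 23 25 28
f 4 30 16
f 30 10 31
f 16 31 5
f 30 31 16
f 4 16 14
f 16 5 15
f 14 15 3
f 16 15 14
f 4 14 21
f 14 3 20
f 21 20 7
f 14 20 21
f 4 21 26
f 21 7 27
f 26 27 9
f 21 27 26
f 4 26 30
f 26 9 33
f 30 33 10
f 26 33 30
f 5 31 19
f 31 10 32
f 19 32 6
f 31 32 19
f 3 15 39
f 15 5 40
f 39 40 12
f 15 40 39
f 7 20 36
f 20 3 35
f 36 35 11
f 20 35 36
f 9 27 28
f 27 7 24
f 28 24 8
f 27 24 28
f 10 33 29
f 33 9 25
f 29 25 2
f 33 25 29
f 44 43 47
f 44 47 45
f 45 47 48
f 45 48 46
f 47 43 49
f 47 49 48
f 48 49 50
f 48 50 46
f 49 43 51
f 49 51 50
f 50 51 52
f 50 52 46
f 51 43 53
f 51 53 52
f 52 53 54
f 52 54 46
f 53 43 55
f 53 55 54
f 54 55 56
f 54 56 46
f 55 43 57
f 55 57 56
f 56 57 58
f 56 58 46
f 57 43 59
f 57 59 58
f 58 59 60
f 58 60 46
f 59 43 61
f 59 61 60
f 60 61 62
f 60 62 46
f 61 43 63
f 61 63 62
f 62 63 64
f 62 64 46
f 63 43 65
f 63 65 64
f 64 65 66
f 64 66 46
f 65 43 67
f 65 67 66
f 66 67 68
f 66 68 46
f 67 43 69
f 67 69 68
f 68 69 70
f 68 70 46
f 69 43 71
f 69 71 70
f 70 71 72
f 70 72 46
f 71 43 73
f 71 73 72
f 72 73 74
f 72 74 46
f 73 43 44
f 73 44 74
f 74 44 45
f 74 45 46



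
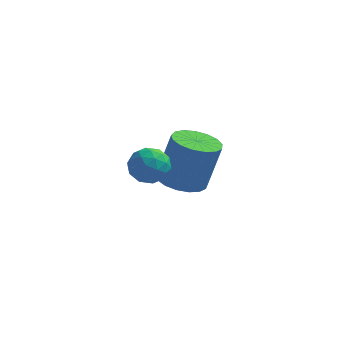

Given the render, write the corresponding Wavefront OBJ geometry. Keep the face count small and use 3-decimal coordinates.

v -0.392 2.136 -2.728
v 0.123 2.814 -2.95
v 0.586 3.063 -1.114
v 0.072 2.384 -0.892
v -0.253 2.991 -2.879
v 0.211 3.24 -1.043
v -0.66 2.972 -2.774
v -0.196 3.221 -0.938
v -1.006 2.762 -2.658
v -0.542 3.011 -0.822
v -1.211 2.408 -2.558
v -0.747 2.657 -0.722
v -1.229 1.991 -2.497
v -0.765 2.24 -0.661
v -1.055 1.608 -2.489
v -0.591 1.857 -0.653
v -0.728 1.345 -2.536
v -0.265 1.594 -0.7
v -0.325 1.264 -2.627
v 0.138 1.513 -0.791
v 0.063 1.382 -2.741
v 0.526 1.631 -0.905
v 0.346 1.673 -2.852
v 0.81 1.922 -1.016
v 0.461 2.07 -2.935
v 0.925 2.318 -1.098
v 0.38 2.481 -2.97
v 0.844 2.73 -1.134
v -0.072 -1.382 0.683
v 0.142 -1.726 0.081
v -1.082 -1.094 0.159
v -0.868 -1.438 -0.443
v -1.026 -1.817 0.155
v -0.402 -1.995 0.479
v -0.538 -0.825 -0.239
v 0.086 -1.003 0.085
v -0.146 -1.382 -0.488
v -0.448 -1.995 -0.245
v -0.492 -0.825 0.485
v -0.794 -1.438 0.728
v 0.123 -1.58 0.428
v -1.063 -1.24 -0.188
v -1.157 -1.463 0.163
v -1.031 -1.665 -0.191
v -0.196 -1.738 0.662
v -0.07 -1.94 0.308
v -0.757 -1.993 0.351
v -0.87 -0.88 -0.068
v -0.744 -1.082 -0.422
v 0.091 -1.155 0.431
v 0.217 -1.357 0.077
v -0.183 -0.827 -0.111
v 0.08 -1.579 -0.26
v -0.513 -1.41 -0.569
v -0.319 -1.049 -0.449
v 0.047 -1.154 -0.258
v -0.097 -1.94 -0.117
v -0.691 -1.77 -0.426
v -0.784 -1.993 -0.074
v -0.417 -2.098 0.116
v -0.266 -1.737 -0.452
v -0.249 -1.05 0.666
v -0.843 -0.88 0.357
v -0.523 -0.722 0.124
v -0.156 -0.827 0.314
v -0.427 -1.41 0.809
v -1.02 -1.241 0.5
v -0.987 -1.666 0.498
v -0.621 -1.771 0.689
v -0.674 -1.083 0.692
f 2 1 5
f 2 5 3
f 3 5 6
f 3 6 4
f 5 1 7
f 5 7 6
f 6 7 8
f 6 8 4
f 7 1 9
f 7 9 8
f 8 9 10
f 8 10 4
f 9 1 11
f 9 11 10
f 10 11 12
f 10 12 4
f 11 1 13
f 11 13 12
f 12 13 14
f 12 14 4
f 13 1 15
f 13 15 14
f 14 15 16
f 14 16 4
f 15 1 17
f 15 17 16
f 16 17 18
f 16 18 4
f 17 1 19
f 17 19 18
f 18 19 20
f 18 20 4
f 19 1 21
f 19 21 20
f 20 21 22
f 20 22 4
f 21 1 23
f 21 23 22
f 22 23 24
f 22 24 4
f 23 1 25
f 23 25 24
f 24 25 26
f 24 26 4
f 25 1 27
f 25 27 26
f 26 27 28
f 26 28 4
f 27 1 2
f 27 2 28
f 28 2 3
f 28 3 4
f 29 66 45
f 66 40 69
f 45 69 34
f 66 69 45
f 29 45 41
f 45 34 46
f 41 46 30
f 45 46 41
f 29 41 50
f 41 30 51
f 50 51 36
f 41 51 50
f 29 50 62
f 50 36 65
f 62 65 39
f 50 65 62
f 29 62 66
f 62 39 70
f 66 70 40
f 62 70 66
f 30 46 57
f 46 34 60
f 57 60 38
f 46 60 57
f 34 69 47
f 69 40 68
f 47 68 33
f 69 68 47
f 40 70 67
f 70 39 63
f 67 63 31
f 70 63 67
f 39 65 64
f 65 36 52
f 64 52 35
f 65 52 64
f 36 51 56
f 51 30 53
f 56 53 37
f 51 53 56
f 32 58 44
f 58 38 59
f 44 59 33
f 58 59 44
f 32 44 42
f 44 33 43
f 42 43 31
f 44 43 42
f 32 42 49
f 42 31 48
f 49 48 35
f 42 48 49
f 32 49 54
f 49 35 55
f 54 55 37
f 49 55 54
f 32 54 58
f 54 37 61
f 58 61 38
f 54 61 58
f 33 59 47
f 59 38 60
f 47 60 34
f 59 60 47
f 31 43 67
f 43 33 68
f 67 68 40
f 43 68 67
f 35 48 64
f 48 31 63
f 64 63 39
f 48 63 64
f 37 55 56
f 55 35 52
f 56 52 36
f 55 52 56
f 38 61 57
f 61 37 53
f 57 53 30
f 61 53 57



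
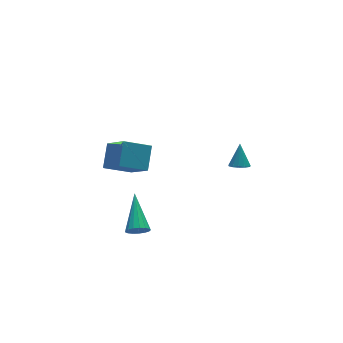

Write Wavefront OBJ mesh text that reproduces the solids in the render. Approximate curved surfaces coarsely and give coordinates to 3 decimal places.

v -1.431 1.234 -1.472
v -1.299 -0.185 -0.112
v -2.711 1.697 -0.865
v -2.579 0.277 0.495
v -0.721 2.103 -0.635
v -0.589 0.683 0.725
v -2.001 2.565 -0.028
v -1.869 1.146 1.332
v -3.23 -2.658 -1.591
v -2.828 -2.593 -2.031
v -2.45 -0.962 -0.629
v -3.052 -2.439 -2.121
v -3.318 -2.334 -2.089
v -3.564 -2.304 -1.944
v -3.733 -2.355 -1.717
v -3.787 -2.475 -1.462
v -3.714 -2.637 -1.236
v -3.53 -2.803 -1.092
v -3.277 -2.937 -1.062
v -3.014 -3.006 -1.154
v -2.8 -2.996 -1.345
v -2.685 -2.908 -1.593
v -2.695 -2.763 -1.841
v 3.718 -0.368 -2.184
v 4.233 -0.378 -2.376
v 4.122 0.268 -1.136
v 4.105 -0.118 -2.484
v 3.854 0.063 -2.497
v 3.559 0.108 -2.411
v 3.316 0.001 -2.252
v 3.2 -0.223 -2.072
v 3.248 -0.493 -1.927
v 3.446 -0.723 -1.864
v 3.73 -0.84 -1.902
v 4.011 -0.807 -2.03
v 4.198 -0.635 -2.207
f 2 4 1
f 5 2 1
f 1 4 3
f 3 5 1
f 2 8 4
f 6 2 5
f 6 8 2
f 4 8 3
f 7 5 3
f 3 8 7
f 7 6 5
f 8 6 7
f 10 9 12
f 10 12 11
f 12 9 13
f 12 13 11
f 13 9 14
f 13 14 11
f 14 9 15
f 14 15 11
f 15 9 16
f 15 16 11
f 16 9 17
f 16 17 11
f 17 9 18
f 17 18 11
f 18 9 19
f 18 19 11
f 19 9 20
f 19 20 11
f 20 9 21
f 20 21 11
f 21 9 22
f 21 22 11
f 22 9 23
f 22 23 11
f 23 9 10
f 23 10 11
f 25 24 27
f 25 27 26
f 27 24 28
f 27 28 26
f 28 24 29
f 28 29 26
f 29 24 30
f 29 30 26
f 30 24 31
f 30 31 26
f 31 24 32
f 31 32 26
f 32 24 33
f 32 33 26
f 33 24 34
f 33 34 26
f 34 24 35
f 34 35 26
f 35 24 36
f 35 36 26
f 36 24 25
f 36 25 26



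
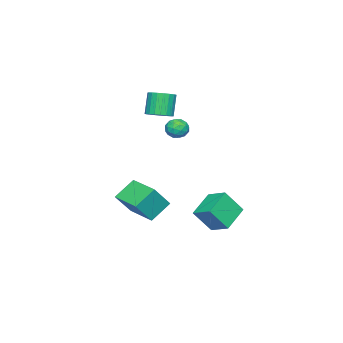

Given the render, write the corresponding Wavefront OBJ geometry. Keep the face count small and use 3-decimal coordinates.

v -3.724 1.369 -4.336
v -3.417 2.623 -3.768
v -2.046 1.332 -5.16
v -1.739 2.585 -4.592
v -3.041 0.555 -2.908
v -2.734 1.808 -2.34
v -1.363 0.517 -3.732
v -1.056 1.771 -3.164
v 0.029 -2.723 -3.764
v -1.142 -2.234 -2.774
v 0.781 -0.87 -3.789
v -0.39 -0.381 -2.799
v 1.05 -3.119 -2.361
v -0.121 -2.63 -1.371
v 1.802 -1.266 -2.386
v 0.631 -0.777 -1.396
v -3.549 -3.02 2.474
v -2.931 -2.55 2.797
v -3.554 -2.731 4.249
v -4.171 -3.2 3.926
v -3.174 -2.31 2.723
v -3.797 -2.491 4.175
v -3.481 -2.193 2.606
v -4.104 -2.374 4.058
v -3.8 -2.218 2.466
v -4.423 -2.399 3.918
v -4.076 -2.382 2.327
v -4.699 -2.563 3.779
v -4.26 -2.656 2.214
v -4.883 -2.837 3.666
v -4.321 -2.993 2.146
v -4.944 -3.174 3.598
v -4.249 -3.335 2.134
v -4.872 -3.516 3.586
v -4.056 -3.622 2.182
v -4.678 -3.803 3.633
v -3.775 -3.805 2.279
v -4.397 -3.986 3.731
v -3.454 -3.852 2.411
v -4.077 -4.033 3.863
v -3.15 -3.755 2.553
v -3.773 -3.936 4.005
v -2.915 -3.531 2.682
v -3.538 -3.712 4.134
v -2.79 -3.218 2.775
v -3.413 -3.399 4.227
v -2.796 -2.872 2.816
v -3.418 -3.053 4.267
v -1.711 -0.211 2.878
v -1.321 0.053 2.313
v -0.719 -0.673 3.347
v -0.329 -0.409 2.782
v -0.62 0.053 3.276
v -1.234 0.338 2.986
v -0.806 -0.958 2.674
v -1.42 -0.673 2.384
v -0.762 -0.408 2.187
v -0.647 0.216 2.558
v -1.393 -0.836 3.102
v -1.278 -0.212 3.473
v -1.603 -0.039 2.555
v -0.437 -0.581 3.105
v -0.608 -0.31 3.396
v -0.379 -0.155 3.063
v -1.552 0.129 2.95
v -1.323 0.284 2.618
v -0.911 0.284 3.183
v -0.717 -0.904 3.042
v -0.488 -0.749 2.71
v -1.661 -0.465 2.597
v -1.432 -0.31 2.264
v -1.129 -0.904 2.477
v -1.046 -0.154 2.148
v -0.462 -0.426 2.423
v -0.743 -0.749 2.36
v -1.103 -0.581 2.19
v -0.978 0.213 2.366
v -0.394 -0.059 2.642
v -0.566 0.213 2.932
v -0.926 0.38 2.762
v -0.649 -0.058 2.292
v -1.646 -0.561 3.018
v -1.062 -0.833 3.294
v -1.114 -1 2.898
v -1.474 -0.833 2.728
v -1.578 -0.194 3.237
v -0.994 -0.466 3.512
v -0.937 -0.039 3.47
v -1.297 0.129 3.3
v -1.391 -0.562 3.368
f 2 4 1
f 5 2 1
f 1 4 3
f 3 5 1
f 2 8 4
f 6 2 5
f 6 8 2
f 4 8 3
f 7 5 3
f 3 8 7
f 7 6 5
f 8 6 7
f 10 12 9
f 13 10 9
f 9 12 11
f 11 13 9
f 10 16 12
f 14 10 13
f 14 16 10
f 12 16 11
f 15 13 11
f 11 16 15
f 15 14 13
f 16 14 15
f 18 17 21
f 18 21 19
f 19 21 22
f 19 22 20
f 21 17 23
f 21 23 22
f 22 23 24
f 22 24 20
f 23 17 25
f 23 25 24
f 24 25 26
f 24 26 20
f 25 17 27
f 25 27 26
f 26 27 28
f 26 28 20
f 27 17 29
f 27 29 28
f 28 29 30
f 28 30 20
f 29 17 31
f 29 31 30
f 30 31 32
f 30 32 20
f 31 17 33
f 31 33 32
f 32 33 34
f 32 34 20
f 33 17 35
f 33 35 34
f 34 35 36
f 34 36 20
f 35 17 37
f 35 37 36
f 36 37 38
f 36 38 20
f 37 17 39
f 37 39 38
f 38 39 40
f 38 40 20
f 39 17 41
f 39 41 40
f 40 41 42
f 40 42 20
f 41 17 43
f 41 43 42
f 42 43 44
f 42 44 20
f 43 17 45
f 43 45 44
f 44 45 46
f 44 46 20
f 45 17 47
f 45 47 46
f 46 47 48
f 46 48 20
f 47 17 18
f 47 18 48
f 48 18 19
f 48 19 20
f 49 86 65
f 86 60 89
f 65 89 54
f 86 89 65
f 49 65 61
f 65 54 66
f 61 66 50
f 65 66 61
f 49 61 70
f 61 50 71
f 70 71 56
f 61 71 70
f 49 70 82
f 70 56 85
f 82 85 59
f 70 85 82
f 49 82 86
f 82 59 90
f 86 90 60
f 82 90 86
f 50 66 77
f 66 54 80
f 77 80 58
f 66 80 77
f 54 89 67
f 89 60 88
f 67 88 53
f 89 88 67
f 60 90 87
f 90 59 83
f 87 83 51
f 90 83 87
f 59 85 84
f 85 56 72
f 84 72 55
f 85 72 84
f 56 71 76
f 71 50 73
f 76 73 57
f 71 73 76
f 52 78 64
f 78 58 79
f 64 79 53
f 78 79 64
f 52 64 62
f 64 53 63
f 62 63 51
f 64 63 62
f 52 62 69
f 62 51 68
f 69 68 55
f 62 68 69
f 52 69 74
f 69 55 75
f 74 75 57
f 69 75 74
f 52 74 78
f 74 57 81
f 78 81 58
f 74 81 78
f 53 79 67
f 79 58 80
f 67 80 54
f 79 80 67
f 51 63 87
f 63 53 88
f 87 88 60
f 63 88 87
f 55 68 84
f 68 51 83
f 84 83 59
f 68 83 84
f 57 75 76
f 75 55 72
f 76 72 56
f 75 72 76
f 58 81 77
f 81 57 73
f 77 73 50
f 81 73 77



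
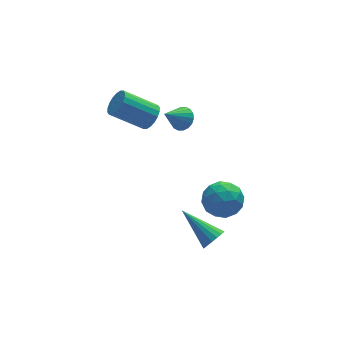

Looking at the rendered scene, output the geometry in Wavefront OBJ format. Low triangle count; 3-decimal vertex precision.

v 0.315 -2.288 -0.753
v 0.766 -2.684 -1.498
v -0.486 -3.596 -0.542
v -0.035 -3.992 -1.287
v 0.446 -3.806 -0.481
v 0.941 -2.998 -0.611
v -0.661 -3.282 -1.429
v -0.166 -2.474 -1.559
v 0.163 -3.298 -1.916
v 0.846 -3.623 -1.33
v -0.566 -2.657 -0.71
v 0.117 -2.982 -0.124
v 0.611 -2.371 -1.144
v -0.331 -3.909 -0.896
v -0.048 -3.8 -0.422
v 0.217 -4.033 -0.86
v 0.713 -2.556 -0.623
v 0.978 -2.789 -1.061
v 0.79 -3.448 -0.463
v -0.698 -3.491 -0.979
v -0.433 -3.724 -1.417
v 0.063 -2.247 -1.18
v 0.328 -2.48 -1.618
v -0.51 -2.832 -1.577
v 0.521 -2.965 -1.828
v 0.05 -3.734 -1.704
v -0.317 -3.317 -1.787
v -0.026 -2.841 -1.863
v 0.923 -3.156 -1.483
v 0.452 -3.924 -1.359
v 0.735 -3.815 -0.885
v 1.026 -3.34 -0.962
v 0.569 -3.517 -1.729
v -0.172 -2.356 -0.681
v -0.643 -3.124 -0.557
v -0.746 -2.94 -1.078
v -0.455 -2.465 -1.155
v 0.23 -2.546 -0.336
v -0.241 -3.315 -0.212
v 0.306 -3.439 -0.177
v 0.597 -2.963 -0.253
v -0.289 -2.763 -0.311
v -0.561 -0.063 1.998
v -0.264 0.281 2.406
v -1.459 -0.337 2.882
v -0.433 0.458 2.29
v -0.628 0.532 2.115
v -0.809 0.489 1.917
v -0.94 0.336 1.736
v -0.997 0.104 1.606
v -0.967 -0.16 1.554
v -0.857 -0.406 1.59
v -0.688 -0.583 1.707
v -0.493 -0.658 1.882
v -0.312 -0.614 2.079
v -0.181 -0.461 2.261
v -0.124 -0.229 2.39
v -0.154 0.035 2.442
v -0.472 -3.764 -3.095
v 0.069 -3.567 -2.894
v -1.368 -2.276 -2.145
v 0.033 -3.426 -3.147
v -0.118 -3.363 -3.389
v -0.35 -3.392 -3.563
v -0.611 -3.506 -3.63
v -0.839 -3.679 -3.575
v -0.984 -3.871 -3.41
v -1.011 -4.039 -3.173
v -0.915 -4.144 -2.918
v -0.717 -4.162 -2.704
v -0.463 -4.089 -2.579
v -0.212 -3.941 -2.573
v -0.02 -3.753 -2.686
v -1.745 0.569 1.931
v -1.445 0.3 2.466
v -2.816 0.802 3.485
v -3.115 1.071 2.949
v -1.342 0.58 2.466
v -2.713 1.082 3.485
v -1.319 0.858 2.36
v -2.69 1.359 3.379
v -1.381 1.078 2.169
v -2.751 1.58 3.188
v -1.514 1.198 1.931
v -2.885 1.7 2.95
v -1.693 1.193 1.693
v -3.064 1.695 2.712
v -1.882 1.065 1.501
v -3.253 1.567 2.52
v -2.044 0.838 1.395
v -3.415 1.34 2.414
v -2.147 0.558 1.395
v -3.518 1.06 2.414
v -2.17 0.281 1.501
v -3.541 0.782 2.52
v -2.109 0.06 1.692
v -3.479 0.562 2.711
v -1.975 -0.06 1.93
v -3.346 0.442 2.949
v -1.796 -0.055 2.168
v -3.167 0.447 3.187
v -1.607 0.073 2.36
v -2.978 0.575 3.379
f 1 38 17
f 38 12 41
f 17 41 6
f 38 41 17
f 1 17 13
f 17 6 18
f 13 18 2
f 17 18 13
f 1 13 22
f 13 2 23
f 22 23 8
f 13 23 22
f 1 22 34
f 22 8 37
f 34 37 11
f 22 37 34
f 1 34 38
f 34 11 42
f 38 42 12
f 34 42 38
f 2 18 29
f 18 6 32
f 29 32 10
f 18 32 29
f 6 41 19
f 41 12 40
f 19 40 5
f 41 40 19
f 12 42 39
f 42 11 35
f 39 35 3
f 42 35 39
f 11 37 36
f 37 8 24
f 36 24 7
f 37 24 36
f 8 23 28
f 23 2 25
f 28 25 9
f 23 25 28
f 4 30 16
f 30 10 31
f 16 31 5
f 30 31 16
f 4 16 14
f 16 5 15
f 14 15 3
f 16 15 14
f 4 14 21
f 14 3 20
f 21 20 7
f 14 20 21
f 4 21 26
f 21 7 27
f 26 27 9
f 21 27 26
f 4 26 30
f 26 9 33
f 30 33 10
f 26 33 30
f 5 31 19
f 31 10 32
f 19 32 6
f 31 32 19
f 3 15 39
f 15 5 40
f 39 40 12
f 15 40 39
f 7 20 36
f 20 3 35
f 36 35 11
f 20 35 36
f 9 27 28
f 27 7 24
f 28 24 8
f 27 24 28
f 10 33 29
f 33 9 25
f 29 25 2
f 33 25 29
f 44 43 46
f 44 46 45
f 46 43 47
f 46 47 45
f 47 43 48
f 47 48 45
f 48 43 49
f 48 49 45
f 49 43 50
f 49 50 45
f 50 43 51
f 50 51 45
f 51 43 52
f 51 52 45
f 52 43 53
f 52 53 45
f 53 43 54
f 53 54 45
f 54 43 55
f 54 55 45
f 55 43 56
f 55 56 45
f 56 43 57
f 56 57 45
f 57 43 58
f 57 58 45
f 58 43 44
f 58 44 45
f 60 59 62
f 60 62 61
f 62 59 63
f 62 63 61
f 63 59 64
f 63 64 61
f 64 59 65
f 64 65 61
f 65 59 66
f 65 66 61
f 66 59 67
f 66 67 61
f 67 59 68
f 67 68 61
f 68 59 69
f 68 69 61
f 69 59 70
f 69 70 61
f 70 59 71
f 70 71 61
f 71 59 72
f 71 72 61
f 72 59 73
f 72 73 61
f 73 59 60
f 73 60 61
f 75 74 78
f 75 78 76
f 76 78 79
f 76 79 77
f 78 74 80
f 78 80 79
f 79 80 81
f 79 81 77
f 80 74 82
f 80 82 81
f 81 82 83
f 81 83 77
f 82 74 84
f 82 84 83
f 83 84 85
f 83 85 77
f 84 74 86
f 84 86 85
f 85 86 87
f 85 87 77
f 86 74 88
f 86 88 87
f 87 88 89
f 87 89 77
f 88 74 90
f 88 90 89
f 89 90 91
f 89 91 77
f 90 74 92
f 90 92 91
f 91 92 93
f 91 93 77
f 92 74 94
f 92 94 93
f 93 94 95
f 93 95 77
f 94 74 96
f 94 96 95
f 95 96 97
f 95 97 77
f 96 74 98
f 96 98 97
f 97 98 99
f 97 99 77
f 98 74 100
f 98 100 99
f 99 100 101
f 99 101 77
f 100 74 102
f 100 102 101
f 101 102 103
f 101 103 77
f 102 74 75
f 102 75 103
f 103 75 76
f 103 76 77



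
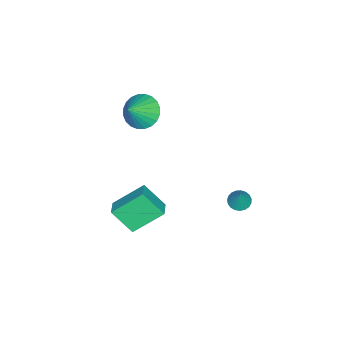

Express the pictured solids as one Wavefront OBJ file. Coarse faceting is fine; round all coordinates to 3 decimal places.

v 1.791 -1.172 -4.444
v 1.845 -2.197 -3.336
v 0.953 0.002 -3.317
v 1.007 -1.023 -2.21
v 2.573 -0.857 -4.19
v 2.627 -1.882 -3.083
v 1.735 0.317 -3.064
v 1.789 -0.708 -1.956
v -0.359 -1.775 1.735
v 0.102 -2.327 1.162
v 0.619 -1.965 2.705
v 0.245 -2.007 1.081
v 0.295 -1.653 1.1
v 0.246 -1.316 1.215
v 0.105 -1.05 1.41
v -0.107 -0.894 1.654
v -0.357 -0.872 1.911
v -0.607 -0.987 2.141
v -0.82 -1.223 2.309
v -0.962 -1.542 2.389
v -1.013 -1.897 2.371
v -0.964 -2.233 2.255
v -0.823 -2.5 2.06
v -0.611 -2.656 1.816
v -0.361 -2.678 1.56
v -0.11 -2.562 1.33
v -1.674 2.501 -4.527
v -1.158 2.515 -4.744
v -1.226 2.699 -3.453
v -1.223 2.739 -4.759
v -1.365 2.921 -4.733
v -1.562 3.03 -4.671
v -1.777 3.048 -4.585
v -1.975 2.972 -4.488
v -2.12 2.814 -4.399
v -2.189 2.601 -4.331
v -2.168 2.372 -4.297
v -2.062 2.165 -4.303
v -1.889 2.016 -4.348
v -1.678 1.951 -4.423
v -1.467 1.98 -4.517
v -1.292 2.1 -4.612
v -1.182 2.29 -4.693
f 2 4 1
f 5 2 1
f 1 4 3
f 3 5 1
f 2 8 4
f 6 2 5
f 6 8 2
f 4 8 3
f 7 5 3
f 3 8 7
f 7 6 5
f 8 6 7
f 10 9 12
f 10 12 11
f 12 9 13
f 12 13 11
f 13 9 14
f 13 14 11
f 14 9 15
f 14 15 11
f 15 9 16
f 15 16 11
f 16 9 17
f 16 17 11
f 17 9 18
f 17 18 11
f 18 9 19
f 18 19 11
f 19 9 20
f 19 20 11
f 20 9 21
f 20 21 11
f 21 9 22
f 21 22 11
f 22 9 23
f 22 23 11
f 23 9 24
f 23 24 11
f 24 9 25
f 24 25 11
f 25 9 26
f 25 26 11
f 26 9 10
f 26 10 11
f 28 27 30
f 28 30 29
f 30 27 31
f 30 31 29
f 31 27 32
f 31 32 29
f 32 27 33
f 32 33 29
f 33 27 34
f 33 34 29
f 34 27 35
f 34 35 29
f 35 27 36
f 35 36 29
f 36 27 37
f 36 37 29
f 37 27 38
f 37 38 29
f 38 27 39
f 38 39 29
f 39 27 40
f 39 40 29
f 40 27 41
f 40 41 29
f 41 27 42
f 41 42 29
f 42 27 43
f 42 43 29
f 43 27 28
f 43 28 29



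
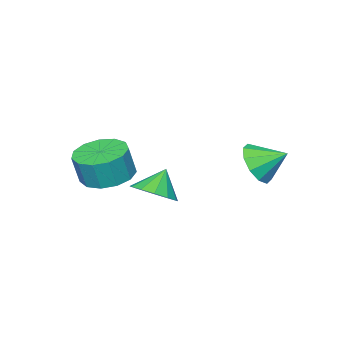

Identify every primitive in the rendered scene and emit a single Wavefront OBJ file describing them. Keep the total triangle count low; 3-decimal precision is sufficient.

v 0.486 -0.216 2.687
v 1.126 -0.573 3.116
v -0.146 -0.284 3.573
v 1.167 -0.101 3.182
v 0.992 0.336 3.09
v 0.655 0.597 2.871
v 0.265 0.6 2.593
v -0.055 0.344 2.345
v -0.203 -0.089 2.206
v -0.133 -0.563 2.219
v 0.134 -0.926 2.381
v 0.512 -1.064 2.64
v 0.882 -0.932 2.914
v -3.016 1.103 3.285
v -2.214 1.5 3.386
v -3.524 1.977 3.895
v -2.444 1.693 2.917
v -2.892 1.661 2.59
v -3.388 1.416 2.527
v -3.741 1.052 2.755
v -3.818 0.707 3.185
v -3.588 0.514 3.653
v -3.14 0.546 3.981
v -2.644 0.791 4.043
v -2.291 1.155 3.816
v 0.354 -2.528 2.662
v 1.308 -2.533 2.437
v 1.58 -2.618 3.592
v 0.626 -2.612 3.818
v 1.168 -2.004 2.509
v 1.44 -2.089 3.664
v 0.77 -1.641 2.629
v 1.042 -1.726 3.785
v 0.239 -1.559 2.76
v 0.512 -1.644 3.916
v -0.254 -1.785 2.86
v 0.018 -1.87 4.016
v -0.555 -2.247 2.897
v -0.283 -2.332 4.053
v -0.567 -2.797 2.86
v -0.295 -2.882 4.015
v -0.287 -3.263 2.76
v -0.015 -3.347 3.915
v 0.197 -3.494 2.628
v 0.469 -3.579 3.784
v 0.73 -3.419 2.508
v 1.003 -3.504 3.663
v 1.144 -3.061 2.437
v 1.417 -3.146 3.592
f 2 1 4
f 2 4 3
f 4 1 5
f 4 5 3
f 5 1 6
f 5 6 3
f 6 1 7
f 6 7 3
f 7 1 8
f 7 8 3
f 8 1 9
f 8 9 3
f 9 1 10
f 9 10 3
f 10 1 11
f 10 11 3
f 11 1 12
f 11 12 3
f 12 1 13
f 12 13 3
f 13 1 2
f 13 2 3
f 15 14 17
f 15 17 16
f 17 14 18
f 17 18 16
f 18 14 19
f 18 19 16
f 19 14 20
f 19 20 16
f 20 14 21
f 20 21 16
f 21 14 22
f 21 22 16
f 22 14 23
f 22 23 16
f 23 14 24
f 23 24 16
f 24 14 25
f 24 25 16
f 25 14 15
f 25 15 16
f 27 26 30
f 27 30 28
f 28 30 31
f 28 31 29
f 30 26 32
f 30 32 31
f 31 32 33
f 31 33 29
f 32 26 34
f 32 34 33
f 33 34 35
f 33 35 29
f 34 26 36
f 34 36 35
f 35 36 37
f 35 37 29
f 36 26 38
f 36 38 37
f 37 38 39
f 37 39 29
f 38 26 40
f 38 40 39
f 39 40 41
f 39 41 29
f 40 26 42
f 40 42 41
f 41 42 43
f 41 43 29
f 42 26 44
f 42 44 43
f 43 44 45
f 43 45 29
f 44 26 46
f 44 46 45
f 45 46 47
f 45 47 29
f 46 26 48
f 46 48 47
f 47 48 49
f 47 49 29
f 48 26 27
f 48 27 49
f 49 27 28
f 49 28 29



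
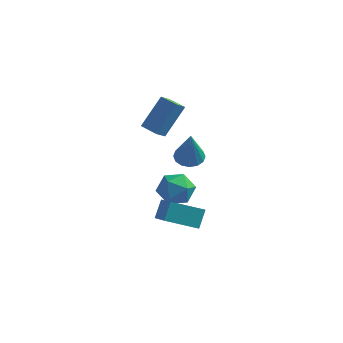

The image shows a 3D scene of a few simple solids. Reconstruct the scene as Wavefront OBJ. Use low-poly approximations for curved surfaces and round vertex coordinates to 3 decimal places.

v 1.185 -2.747 2.33
v 1.704 -2.15 2.447
v 1.495 -3.413 4.35
v 1.335 -1.994 2.554
v 0.926 -2.041 2.602
v 0.587 -2.277 2.576
v 0.408 -2.639 2.485
v 0.437 -3.03 2.351
v 0.666 -3.345 2.212
v 1.035 -3.5 2.105
v 1.444 -3.454 2.057
v 1.783 -3.218 2.083
v 1.962 -2.856 2.175
v 1.933 -2.465 2.308
v -0.8 -2.429 -3.132
v 0.275 -3.944 -1.972
v -0.729 -1.669 -2.206
v 0.346 -3.183 -1.046
v 0.834 -1.777 -3.794
v 1.909 -3.291 -2.634
v 0.905 -1.016 -2.868
v 1.98 -2.531 -1.708
v -1.216 0.108 -1.64
v -0.468 0.758 -2.174
v -0.372 -1.378 -2.266
v 0.376 -0.728 -2.8
v 0.374 -0.777 -1.676
v -0.148 0.142 -1.289
v -0.692 -0.762 -3.151
v -1.214 0.157 -2.764
v -0.144 0.22 -3.108
v 0.514 0.211 -2.196
v -1.354 -0.831 -2.244
v -0.696 -0.84 -1.332
v -0.642 -1.302 2.476
v -0.868 -1.948 3.013
v -1.637 -0.869 2.578
v -1.863 -1.515 3.115
v 0.023 -0.165 4.125
v -0.203 -0.811 4.662
v -0.972 0.268 4.227
v -1.198 -0.378 4.764
f 2 1 4
f 2 4 3
f 4 1 5
f 4 5 3
f 5 1 6
f 5 6 3
f 6 1 7
f 6 7 3
f 7 1 8
f 7 8 3
f 8 1 9
f 8 9 3
f 9 1 10
f 9 10 3
f 10 1 11
f 10 11 3
f 11 1 12
f 11 12 3
f 12 1 13
f 12 13 3
f 13 1 14
f 13 14 3
f 14 1 2
f 14 2 3
f 16 18 15
f 19 16 15
f 15 18 17
f 17 19 15
f 16 22 18
f 20 16 19
f 20 22 16
f 18 22 17
f 21 19 17
f 17 22 21
f 21 20 19
f 22 20 21
f 23 34 28
f 23 28 24
f 23 24 30
f 23 30 33
f 23 33 34
f 24 28 32
f 28 34 27
f 34 33 25
f 33 30 29
f 30 24 31
f 26 32 27
f 26 27 25
f 26 25 29
f 26 29 31
f 26 31 32
f 27 32 28
f 25 27 34
f 29 25 33
f 31 29 30
f 32 31 24
f 36 38 35
f 39 36 35
f 35 38 37
f 37 39 35
f 36 42 38
f 40 36 39
f 40 42 36
f 38 42 37
f 41 39 37
f 37 42 41
f 41 40 39
f 42 40 41



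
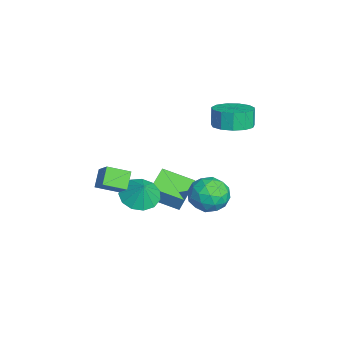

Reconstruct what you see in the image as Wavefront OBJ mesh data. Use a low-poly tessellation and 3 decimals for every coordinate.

v -1.057 -2.438 -1.427
v -0.543 -3.321 -1.555
v -0.543 -2.282 -0.433
v -0.214 -2.904 -1.791
v -0.153 -2.339 -1.91
v -0.379 -1.806 -1.877
v -0.821 -1.473 -1.7
v -1.337 -1.447 -1.437
v -1.765 -1.735 -1.171
v -1.968 -2.246 -0.986
v -1.882 -2.818 -0.941
v -1.534 -3.269 -1.05
v -1.035 -3.457 -1.279
v -3.075 2.277 1.792
v -2.161 2.738 2.067
v -2.492 2.785 3.084
v -3.405 2.323 2.808
v -2.537 3.18 1.925
v -2.867 3.227 2.942
v -3.084 3.335 1.74
v -3.414 3.382 2.757
v -3.627 3.154 1.572
v -3.958 3.201 2.589
v -3.996 2.695 1.473
v -4.326 2.741 2.49
v -4.072 2.102 1.476
v -4.402 2.149 2.493
v -3.831 1.565 1.579
v -4.161 1.612 2.595
v -3.351 1.254 1.749
v -3.681 1.301 2.766
v -2.782 1.268 1.933
v -3.113 1.314 2.95
v -2.307 1.602 2.072
v -2.637 1.648 3.089
v -2.076 2.15 2.122
v -2.406 2.196 3.139
v 0.139 -3.509 -0.258
v 0.174 -4.644 0.215
v -0.627 -3.248 0.426
v -0.592 -4.383 0.899
v 0.912 -3.177 0.481
v 0.947 -4.312 0.954
v 0.146 -2.916 1.165
v 0.181 -4.051 1.638
v -0.537 1.3 -1.385
v 0.533 1.467 -1.387
v -0.333 0.013 -0.213
v 0.737 0.18 -0.215
v 0.074 0.921 0.214
v -0.052 1.717 -0.51
v 0.252 -0.237 -1.09
v 0.126 0.559 -1.814
v 1.021 0.518 -1.205
v 0.911 1.233 -0.399
v -0.711 0.247 -1.201
v -0.821 0.962 -0.395
v -0.02 1.497 -1.488
v 0.22 -0.017 -0.112
v -0.17 0.419 0.141
v 0.459 0.517 0.139
v -0.364 1.643 -0.973
v 0.265 1.742 -0.974
v -0.005 1.42 -0.034
v -0.065 -0.262 -0.626
v 0.564 -0.163 -0.627
v -0.259 0.963 -1.739
v 0.37 1.061 -1.741
v 0.205 0.06 -1.566
v 0.896 1.037 -1.383
v 1.015 0.28 -0.694
v 0.731 0.035 -1.208
v 0.657 0.503 -1.634
v 0.831 1.457 -0.909
v 0.951 0.701 -0.221
v 0.561 1.136 0.032
v 0.487 1.604 -0.394
v 1.118 0.899 -0.802
v -0.751 0.779 -1.379
v -0.631 0.023 -0.691
v -0.287 -0.124 -1.206
v -0.361 0.344 -1.632
v -0.815 1.2 -0.906
v -0.696 0.443 -0.217
v -0.457 0.977 0.034
v -0.531 1.445 -0.392
v -0.918 0.581 -0.798
v -3.821 -1.314 -2.393
v -3.625 -1.099 -1.541
v -3.178 0.245 -2.933
v -2.983 0.459 -2.081
v -2.217 -2.039 -2.579
v -2.022 -1.825 -1.727
v -1.575 -0.481 -3.119
v -1.379 -0.266 -2.267
f 2 1 4
f 2 4 3
f 4 1 5
f 4 5 3
f 5 1 6
f 5 6 3
f 6 1 7
f 6 7 3
f 7 1 8
f 7 8 3
f 8 1 9
f 8 9 3
f 9 1 10
f 9 10 3
f 10 1 11
f 10 11 3
f 11 1 12
f 11 12 3
f 12 1 13
f 12 13 3
f 13 1 2
f 13 2 3
f 15 14 18
f 15 18 16
f 16 18 19
f 16 19 17
f 18 14 20
f 18 20 19
f 19 20 21
f 19 21 17
f 20 14 22
f 20 22 21
f 21 22 23
f 21 23 17
f 22 14 24
f 22 24 23
f 23 24 25
f 23 25 17
f 24 14 26
f 24 26 25
f 25 26 27
f 25 27 17
f 26 14 28
f 26 28 27
f 27 28 29
f 27 29 17
f 28 14 30
f 28 30 29
f 29 30 31
f 29 31 17
f 30 14 32
f 30 32 31
f 31 32 33
f 31 33 17
f 32 14 34
f 32 34 33
f 33 34 35
f 33 35 17
f 34 14 36
f 34 36 35
f 35 36 37
f 35 37 17
f 36 14 15
f 36 15 37
f 37 15 16
f 37 16 17
f 39 41 38
f 42 39 38
f 38 41 40
f 40 42 38
f 39 45 41
f 43 39 42
f 43 45 39
f 41 45 40
f 44 42 40
f 40 45 44
f 44 43 42
f 45 43 44
f 46 83 62
f 83 57 86
f 62 86 51
f 83 86 62
f 46 62 58
f 62 51 63
f 58 63 47
f 62 63 58
f 46 58 67
f 58 47 68
f 67 68 53
f 58 68 67
f 46 67 79
f 67 53 82
f 79 82 56
f 67 82 79
f 46 79 83
f 79 56 87
f 83 87 57
f 79 87 83
f 47 63 74
f 63 51 77
f 74 77 55
f 63 77 74
f 51 86 64
f 86 57 85
f 64 85 50
f 86 85 64
f 57 87 84
f 87 56 80
f 84 80 48
f 87 80 84
f 56 82 81
f 82 53 69
f 81 69 52
f 82 69 81
f 53 68 73
f 68 47 70
f 73 70 54
f 68 70 73
f 49 75 61
f 75 55 76
f 61 76 50
f 75 76 61
f 49 61 59
f 61 50 60
f 59 60 48
f 61 60 59
f 49 59 66
f 59 48 65
f 66 65 52
f 59 65 66
f 49 66 71
f 66 52 72
f 71 72 54
f 66 72 71
f 49 71 75
f 71 54 78
f 75 78 55
f 71 78 75
f 50 76 64
f 76 55 77
f 64 77 51
f 76 77 64
f 48 60 84
f 60 50 85
f 84 85 57
f 60 85 84
f 52 65 81
f 65 48 80
f 81 80 56
f 65 80 81
f 54 72 73
f 72 52 69
f 73 69 53
f 72 69 73
f 55 78 74
f 78 54 70
f 74 70 47
f 78 70 74
f 89 91 88
f 92 89 88
f 88 91 90
f 90 92 88
f 89 95 91
f 93 89 92
f 93 95 89
f 91 95 90
f 94 92 90
f 90 95 94
f 94 93 92
f 95 93 94

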